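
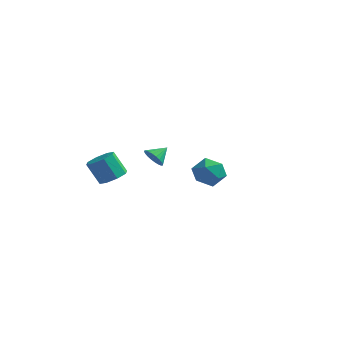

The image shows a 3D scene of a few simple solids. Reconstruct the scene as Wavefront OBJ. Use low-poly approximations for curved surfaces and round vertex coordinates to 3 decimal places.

v -1.481 -3.634 1.207
v -0.787 -3.64 1.625
v -1.525 -3.631 2.85
v -2.219 -3.626 2.433
v -0.985 -3.066 1.502
v -1.723 -3.057 2.727
v -1.474 -2.824 1.206
v -2.211 -2.816 2.431
v -1.967 -3.058 0.911
v -2.704 -3.049 2.136
v -2.175 -3.629 0.79
v -2.913 -3.62 2.015
v -1.977 -4.203 0.913
v -2.715 -4.194 2.138
v -1.489 -4.444 1.209
v -2.226 -4.436 2.434
v -0.996 -4.211 1.504
v -1.733 -4.202 2.729
v -2.394 3.471 -0.878
v -1.757 3.141 -0.944
v -1.926 4.269 -0.342
v -1.762 3.3 -1.176
v -1.862 3.484 -1.363
v -2.044 3.666 -1.476
v -2.279 3.818 -1.498
v -2.531 3.918 -1.425
v -2.763 3.949 -1.269
v -2.939 3.908 -1.054
v -3.031 3.8 -0.812
v -3.027 3.641 -0.58
v -2.926 3.457 -0.393
v -2.745 3.275 -0.28
v -2.51 3.123 -0.258
v -2.257 3.023 -0.331
v -2.026 2.992 -0.486
v -1.85 3.033 -0.702
v 3.282 -1.281 2.072
v 3.775 -2.027 2.466
v 2.485 -2.293 1.154
v 2.978 -3.039 1.548
v 2.329 -2.543 2.086
v 2.822 -1.918 2.653
v 3.438 -2.402 0.967
v 3.931 -1.777 1.534
v 3.872 -2.72 1.783
v 3.186 -2.808 2.475
v 3.074 -1.512 1.145
v 2.388 -1.6 1.837
f 2 1 5
f 2 5 3
f 3 5 6
f 3 6 4
f 5 1 7
f 5 7 6
f 6 7 8
f 6 8 4
f 7 1 9
f 7 9 8
f 8 9 10
f 8 10 4
f 9 1 11
f 9 11 10
f 10 11 12
f 10 12 4
f 11 1 13
f 11 13 12
f 12 13 14
f 12 14 4
f 13 1 15
f 13 15 14
f 14 15 16
f 14 16 4
f 15 1 17
f 15 17 16
f 16 17 18
f 16 18 4
f 17 1 2
f 17 2 18
f 18 2 3
f 18 3 4
f 20 19 22
f 20 22 21
f 22 19 23
f 22 23 21
f 23 19 24
f 23 24 21
f 24 19 25
f 24 25 21
f 25 19 26
f 25 26 21
f 26 19 27
f 26 27 21
f 27 19 28
f 27 28 21
f 28 19 29
f 28 29 21
f 29 19 30
f 29 30 21
f 30 19 31
f 30 31 21
f 31 19 32
f 31 32 21
f 32 19 33
f 32 33 21
f 33 19 34
f 33 34 21
f 34 19 35
f 34 35 21
f 35 19 36
f 35 36 21
f 36 19 20
f 36 20 21
f 37 48 42
f 37 42 38
f 37 38 44
f 37 44 47
f 37 47 48
f 38 42 46
f 42 48 41
f 48 47 39
f 47 44 43
f 44 38 45
f 40 46 41
f 40 41 39
f 40 39 43
f 40 43 45
f 40 45 46
f 41 46 42
f 39 41 48
f 43 39 47
f 45 43 44
f 46 45 38



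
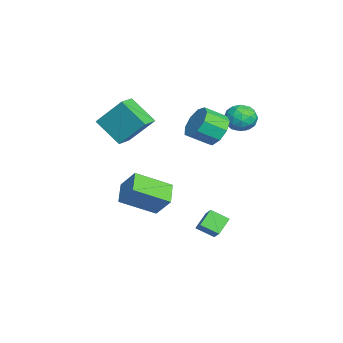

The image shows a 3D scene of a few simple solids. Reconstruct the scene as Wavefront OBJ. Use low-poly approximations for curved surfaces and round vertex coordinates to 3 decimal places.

v -0.678 -1.007 -3.189
v -0.318 -2.779 -2.202
v -1.85 -0.947 -2.653
v -1.49 -2.719 -1.666
v -0.15 -0.301 -2.114
v 0.21 -2.073 -1.127
v -1.322 -0.241 -1.578
v -0.962 -2.013 -0.591
v -2.304 -3.917 2.196
v -2.021 -2.665 3.651
v -3.247 -3.475 2
v -2.965 -2.224 3.455
v -1.535 -2.776 1.065
v -1.253 -1.525 2.52
v -2.479 -2.335 0.869
v -2.196 -1.083 2.324
v -0.9 1.898 2.292
v 0.045 1.98 2.141
v 0.244 0.923 2.817
v -0.7 0.842 2.968
v -0.123 2.299 2.689
v 0.076 1.243 3.366
v -0.655 2.431 3.052
v -0.455 1.375 3.728
v -1.301 2.314 3.059
v -1.101 1.258 3.735
v -1.759 2.002 2.707
v -1.56 0.946 3.383
v -1.815 1.641 2.161
v -1.616 0.585 2.837
v -1.443 1.401 1.676
v -1.244 0.345 2.353
v -0.817 1.393 1.479
v -0.617 0.337 2.156
v -0.229 1.622 1.663
v -0.03 0.566 2.339
v -0.515 1.347 -3.064
v 0.222 1.573 -2.427
v -0.352 2.231 -3.567
v 0.385 2.457 -2.93
v 0.175 0.863 -3.69
v 0.912 1.089 -3.053
v 0.338 1.747 -4.193
v 1.075 1.973 -3.556
v -1.966 3.63 2.768
v -1.132 3.667 2.939
v -1.908 2.253 2.781
v -1.074 2.29 2.952
v -1.641 2.535 3.539
v -1.676 3.386 3.531
v -1.364 2.534 2.189
v -1.399 3.385 2.181
v -0.76 2.989 2.581
v -0.931 2.99 3.415
v -2.109 2.93 2.305
v -2.28 2.931 3.139
v -1.554 3.769 2.852
v -1.486 2.151 2.868
v -1.819 2.295 3.213
v -1.329 2.317 3.313
v -1.874 3.604 3.2
v -1.384 3.626 3.301
v -1.683 2.961 3.653
v -1.656 2.294 2.419
v -1.166 2.316 2.52
v -1.711 3.603 2.407
v -1.221 3.625 2.507
v -1.357 2.959 2.067
v -0.845 3.393 2.742
v -0.811 2.583 2.75
v -0.981 2.727 2.302
v -1.002 3.227 2.297
v -0.946 3.393 3.233
v -0.912 2.584 3.241
v -1.245 2.728 3.586
v -1.266 3.228 3.581
v -0.727 2.995 3.023
v -2.128 3.336 2.479
v -2.094 2.527 2.487
v -1.774 2.692 2.139
v -1.795 3.192 2.134
v -2.229 3.337 2.97
v -2.195 2.527 2.978
v -2.038 2.693 3.423
v -2.059 3.193 3.418
v -2.313 2.925 2.697
f 2 4 1
f 5 2 1
f 1 4 3
f 3 5 1
f 2 8 4
f 6 2 5
f 6 8 2
f 4 8 3
f 7 5 3
f 3 8 7
f 7 6 5
f 8 6 7
f 10 12 9
f 13 10 9
f 9 12 11
f 11 13 9
f 10 16 12
f 14 10 13
f 14 16 10
f 12 16 11
f 15 13 11
f 11 16 15
f 15 14 13
f 16 14 15
f 18 17 21
f 18 21 19
f 19 21 22
f 19 22 20
f 21 17 23
f 21 23 22
f 22 23 24
f 22 24 20
f 23 17 25
f 23 25 24
f 24 25 26
f 24 26 20
f 25 17 27
f 25 27 26
f 26 27 28
f 26 28 20
f 27 17 29
f 27 29 28
f 28 29 30
f 28 30 20
f 29 17 31
f 29 31 30
f 30 31 32
f 30 32 20
f 31 17 33
f 31 33 32
f 32 33 34
f 32 34 20
f 33 17 35
f 33 35 34
f 34 35 36
f 34 36 20
f 35 17 18
f 35 18 36
f 36 18 19
f 36 19 20
f 38 40 37
f 41 38 37
f 37 40 39
f 39 41 37
f 38 44 40
f 42 38 41
f 42 44 38
f 40 44 39
f 43 41 39
f 39 44 43
f 43 42 41
f 44 42 43
f 45 82 61
f 82 56 85
f 61 85 50
f 82 85 61
f 45 61 57
f 61 50 62
f 57 62 46
f 61 62 57
f 45 57 66
f 57 46 67
f 66 67 52
f 57 67 66
f 45 66 78
f 66 52 81
f 78 81 55
f 66 81 78
f 45 78 82
f 78 55 86
f 82 86 56
f 78 86 82
f 46 62 73
f 62 50 76
f 73 76 54
f 62 76 73
f 50 85 63
f 85 56 84
f 63 84 49
f 85 84 63
f 56 86 83
f 86 55 79
f 83 79 47
f 86 79 83
f 55 81 80
f 81 52 68
f 80 68 51
f 81 68 80
f 52 67 72
f 67 46 69
f 72 69 53
f 67 69 72
f 48 74 60
f 74 54 75
f 60 75 49
f 74 75 60
f 48 60 58
f 60 49 59
f 58 59 47
f 60 59 58
f 48 58 65
f 58 47 64
f 65 64 51
f 58 64 65
f 48 65 70
f 65 51 71
f 70 71 53
f 65 71 70
f 48 70 74
f 70 53 77
f 74 77 54
f 70 77 74
f 49 75 63
f 75 54 76
f 63 76 50
f 75 76 63
f 47 59 83
f 59 49 84
f 83 84 56
f 59 84 83
f 51 64 80
f 64 47 79
f 80 79 55
f 64 79 80
f 53 71 72
f 71 51 68
f 72 68 52
f 71 68 72
f 54 77 73
f 77 53 69
f 73 69 46
f 77 69 73



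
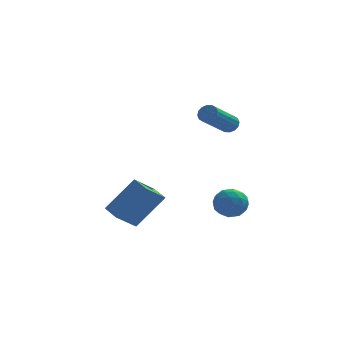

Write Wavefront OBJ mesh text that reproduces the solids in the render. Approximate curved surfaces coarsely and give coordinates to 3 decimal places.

v -4.271 -1.235 -3.047
v -2.981 -0.836 -1.439
v -3.406 -0.505 -3.922
v -2.116 -0.106 -2.314
v -3.764 -2.074 -3.246
v -2.474 -1.675 -1.638
v -2.899 -1.344 -4.121
v -1.609 -0.945 -2.513
v 1.327 3.501 0.429
v 1.576 3.112 0.168
v 0.542 1.671 1.33
v 0.293 2.059 1.591
v 1.737 3.169 0.383
v 0.704 1.728 1.545
v 1.789 3.314 0.609
v 0.756 1.873 1.771
v 1.717 3.51 0.788
v 0.684 2.069 1.95
v 1.54 3.703 0.87
v 0.507 2.262 2.032
v 1.306 3.842 0.834
v 0.273 2.401 1.996
v 1.078 3.889 0.69
v 0.044 2.448 1.852
v 0.916 3.832 0.475
v -0.117 2.391 1.637
v 0.864 3.687 0.249
v -0.169 2.246 1.411
v 0.936 3.491 0.07
v -0.097 2.05 1.232
v 1.113 3.298 -0.012
v 0.08 1.857 1.15
v 1.347 3.159 0.024
v 0.314 1.718 1.186
v 1.489 -2.122 -2.287
v 1.931 -2.617 -1.77
v 0.509 -3.063 -2.35
v 0.951 -3.558 -1.833
v 0.609 -2.846 -1.544
v 1.215 -2.264 -1.505
v 1.225 -3.416 -2.615
v 1.831 -2.834 -2.576
v 1.768 -3.416 -1.973
v 1.387 -3.064 -1.311
v 1.053 -2.616 -2.809
v 0.672 -2.264 -2.147
v 1.796 -2.287 -2.023
v 0.644 -3.393 -2.097
v 0.443 -2.975 -1.927
v 0.702 -3.266 -1.623
v 1.375 -2.079 -1.867
v 1.635 -2.37 -1.563
v 0.858 -2.505 -1.43
v 0.805 -3.31 -2.557
v 1.065 -3.601 -2.253
v 1.738 -2.414 -2.497
v 1.997 -2.705 -2.193
v 1.582 -3.175 -2.69
v 1.96 -3.048 -1.838
v 1.384 -3.601 -1.875
v 1.545 -3.517 -2.335
v 1.901 -3.175 -2.312
v 1.736 -2.841 -1.449
v 1.16 -3.394 -1.486
v 0.959 -2.976 -1.316
v 1.315 -2.633 -1.293
v 1.64 -3.311 -1.568
v 1.28 -2.286 -2.634
v 0.704 -2.839 -2.671
v 1.125 -3.047 -2.827
v 1.481 -2.704 -2.804
v 1.056 -2.079 -2.245
v 0.48 -2.632 -2.282
v 0.539 -2.505 -1.808
v 0.895 -2.163 -1.785
v 0.8 -2.369 -2.552
f 2 4 1
f 5 2 1
f 1 4 3
f 3 5 1
f 2 8 4
f 6 2 5
f 6 8 2
f 4 8 3
f 7 5 3
f 3 8 7
f 7 6 5
f 8 6 7
f 10 9 13
f 10 13 11
f 11 13 14
f 11 14 12
f 13 9 15
f 13 15 14
f 14 15 16
f 14 16 12
f 15 9 17
f 15 17 16
f 16 17 18
f 16 18 12
f 17 9 19
f 17 19 18
f 18 19 20
f 18 20 12
f 19 9 21
f 19 21 20
f 20 21 22
f 20 22 12
f 21 9 23
f 21 23 22
f 22 23 24
f 22 24 12
f 23 9 25
f 23 25 24
f 24 25 26
f 24 26 12
f 25 9 27
f 25 27 26
f 26 27 28
f 26 28 12
f 27 9 29
f 27 29 28
f 28 29 30
f 28 30 12
f 29 9 31
f 29 31 30
f 30 31 32
f 30 32 12
f 31 9 33
f 31 33 32
f 32 33 34
f 32 34 12
f 33 9 10
f 33 10 34
f 34 10 11
f 34 11 12
f 35 72 51
f 72 46 75
f 51 75 40
f 72 75 51
f 35 51 47
f 51 40 52
f 47 52 36
f 51 52 47
f 35 47 56
f 47 36 57
f 56 57 42
f 47 57 56
f 35 56 68
f 56 42 71
f 68 71 45
f 56 71 68
f 35 68 72
f 68 45 76
f 72 76 46
f 68 76 72
f 36 52 63
f 52 40 66
f 63 66 44
f 52 66 63
f 40 75 53
f 75 46 74
f 53 74 39
f 75 74 53
f 46 76 73
f 76 45 69
f 73 69 37
f 76 69 73
f 45 71 70
f 71 42 58
f 70 58 41
f 71 58 70
f 42 57 62
f 57 36 59
f 62 59 43
f 57 59 62
f 38 64 50
f 64 44 65
f 50 65 39
f 64 65 50
f 38 50 48
f 50 39 49
f 48 49 37
f 50 49 48
f 38 48 55
f 48 37 54
f 55 54 41
f 48 54 55
f 38 55 60
f 55 41 61
f 60 61 43
f 55 61 60
f 38 60 64
f 60 43 67
f 64 67 44
f 60 67 64
f 39 65 53
f 65 44 66
f 53 66 40
f 65 66 53
f 37 49 73
f 49 39 74
f 73 74 46
f 49 74 73
f 41 54 70
f 54 37 69
f 70 69 45
f 54 69 70
f 43 61 62
f 61 41 58
f 62 58 42
f 61 58 62
f 44 67 63
f 67 43 59
f 63 59 36
f 67 59 63



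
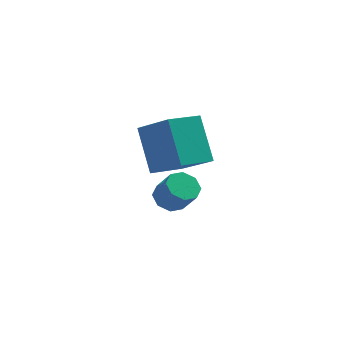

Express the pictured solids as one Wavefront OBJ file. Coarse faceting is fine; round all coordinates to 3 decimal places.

v 2.181 1.735 -3.022
v 2.635 1.464 -3.416
v 3.134 1.015 -2.532
v 2.679 1.285 -2.138
v 2.768 1.924 -3.257
v 3.266 1.475 -2.373
v 2.556 2.274 -2.96
v 3.055 1.825 -2.076
v 2.124 2.307 -2.699
v 2.623 1.858 -1.815
v 1.726 2.005 -2.628
v 2.225 1.556 -1.744
v 1.594 1.545 -2.787
v 2.092 1.096 -1.903
v 1.805 1.195 -3.084
v 2.304 0.746 -2.2
v 2.237 1.162 -3.345
v 2.736 0.713 -2.461
v 1.686 -0.621 -0.345
v 1.207 0.425 1.154
v 2.68 0.246 -0.632
v 2.201 1.292 0.867
v 2.739 -1.512 0.613
v 2.26 -0.466 2.112
v 3.733 -0.645 0.326
v 3.254 0.401 1.825
f 2 1 5
f 2 5 3
f 3 5 6
f 3 6 4
f 5 1 7
f 5 7 6
f 6 7 8
f 6 8 4
f 7 1 9
f 7 9 8
f 8 9 10
f 8 10 4
f 9 1 11
f 9 11 10
f 10 11 12
f 10 12 4
f 11 1 13
f 11 13 12
f 12 13 14
f 12 14 4
f 13 1 15
f 13 15 14
f 14 15 16
f 14 16 4
f 15 1 17
f 15 17 16
f 16 17 18
f 16 18 4
f 17 1 2
f 17 2 18
f 18 2 3
f 18 3 4
f 20 22 19
f 23 20 19
f 19 22 21
f 21 23 19
f 20 26 22
f 24 20 23
f 24 26 20
f 22 26 21
f 25 23 21
f 21 26 25
f 25 24 23
f 26 24 25



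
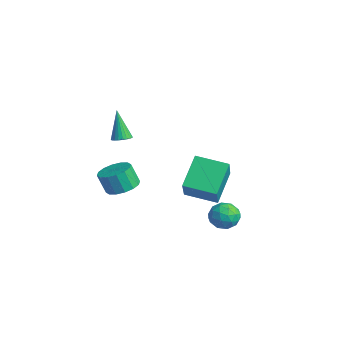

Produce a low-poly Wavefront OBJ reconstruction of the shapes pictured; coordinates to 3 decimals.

v 1.381 -2.054 -1.426
v 1.995 -1.444 -1.084
v 1.693 -1.796 0.087
v 1.079 -2.406 -0.254
v 1.582 -1.2 -1.117
v 1.279 -1.552 0.054
v 1.115 -1.184 -1.233
v 0.812 -1.536 -0.062
v 0.719 -1.401 -1.401
v 0.417 -1.753 -0.229
v 0.501 -1.794 -1.575
v 0.199 -2.146 -0.403
v 0.519 -2.256 -1.709
v 0.216 -2.608 -0.537
v 0.767 -2.664 -1.767
v 0.465 -3.016 -0.596
v 1.181 -2.908 -1.734
v 0.878 -3.26 -0.563
v 1.648 -2.924 -1.618
v 1.345 -3.276 -0.447
v 2.043 -2.707 -1.451
v 1.741 -3.059 -0.279
v 2.261 -2.314 -1.277
v 1.959 -2.666 -0.105
v 2.244 -1.852 -1.143
v 1.941 -2.204 0.029
v 0.636 -1.765 1.668
v 1.045 -2.111 1.834
v -0.036 -1.735 3.392
v 1.138 -1.916 1.867
v 1.155 -1.698 1.869
v 1.092 -1.49 1.842
v 0.961 -1.325 1.787
v 0.78 -1.226 1.715
v 0.577 -1.209 1.635
v 0.383 -1.277 1.561
v 0.228 -1.42 1.503
v 0.135 -1.615 1.47
v 0.118 -1.833 1.467
v 0.18 -2.04 1.495
v 0.312 -2.206 1.55
v 0.493 -2.305 1.622
v 0.696 -2.321 1.701
v 0.889 -2.253 1.776
v 3.385 3.184 -3.204
v 4.278 3.172 -3.172
v 3.382 1.808 -3.648
v 4.275 1.796 -3.616
v 3.801 1.843 -2.859
v 3.803 2.694 -2.585
v 3.857 2.286 -4.235
v 3.859 3.137 -3.961
v 4.57 2.617 -3.809
v 4.535 2.343 -2.959
v 3.125 2.637 -3.861
v 3.09 2.363 -3.011
v 3.832 3.299 -3.149
v 3.828 1.681 -3.671
v 3.55 1.709 -3.226
v 4.075 1.702 -3.207
v 3.553 3.018 -2.804
v 4.078 3.011 -2.785
v 3.797 2.23 -2.602
v 3.582 1.969 -4.035
v 4.107 1.962 -4.016
v 3.585 3.278 -3.613
v 4.11 3.271 -3.594
v 3.863 2.75 -4.218
v 4.528 2.965 -3.505
v 4.526 2.156 -3.765
v 4.281 2.445 -4.129
v 4.282 2.945 -3.968
v 4.508 2.804 -3.005
v 4.506 1.995 -3.266
v 4.228 2.023 -2.821
v 4.229 2.523 -2.66
v 4.679 2.478 -3.379
v 3.154 2.985 -3.554
v 3.152 2.176 -3.815
v 3.431 2.457 -4.16
v 3.432 2.957 -3.999
v 3.134 2.824 -3.055
v 3.132 2.015 -3.315
v 3.378 2.035 -2.852
v 3.379 2.535 -2.691
v 2.981 2.502 -3.441
v -1.387 2.683 -4.788
v -2.441 3.93 -3.359
v -0.17 4.113 -5.139
v -1.224 5.36 -3.71
v -0.076 1.96 -3.19
v -1.13 3.207 -1.761
v 1.141 3.39 -3.541
v 0.087 4.637 -2.112
f 2 1 5
f 2 5 3
f 3 5 6
f 3 6 4
f 5 1 7
f 5 7 6
f 6 7 8
f 6 8 4
f 7 1 9
f 7 9 8
f 8 9 10
f 8 10 4
f 9 1 11
f 9 11 10
f 10 11 12
f 10 12 4
f 11 1 13
f 11 13 12
f 12 13 14
f 12 14 4
f 13 1 15
f 13 15 14
f 14 15 16
f 14 16 4
f 15 1 17
f 15 17 16
f 16 17 18
f 16 18 4
f 17 1 19
f 17 19 18
f 18 19 20
f 18 20 4
f 19 1 21
f 19 21 20
f 20 21 22
f 20 22 4
f 21 1 23
f 21 23 22
f 22 23 24
f 22 24 4
f 23 1 25
f 23 25 24
f 24 25 26
f 24 26 4
f 25 1 2
f 25 2 26
f 26 2 3
f 26 3 4
f 28 27 30
f 28 30 29
f 30 27 31
f 30 31 29
f 31 27 32
f 31 32 29
f 32 27 33
f 32 33 29
f 33 27 34
f 33 34 29
f 34 27 35
f 34 35 29
f 35 27 36
f 35 36 29
f 36 27 37
f 36 37 29
f 37 27 38
f 37 38 29
f 38 27 39
f 38 39 29
f 39 27 40
f 39 40 29
f 40 27 41
f 40 41 29
f 41 27 42
f 41 42 29
f 42 27 43
f 42 43 29
f 43 27 44
f 43 44 29
f 44 27 28
f 44 28 29
f 45 82 61
f 82 56 85
f 61 85 50
f 82 85 61
f 45 61 57
f 61 50 62
f 57 62 46
f 61 62 57
f 45 57 66
f 57 46 67
f 66 67 52
f 57 67 66
f 45 66 78
f 66 52 81
f 78 81 55
f 66 81 78
f 45 78 82
f 78 55 86
f 82 86 56
f 78 86 82
f 46 62 73
f 62 50 76
f 73 76 54
f 62 76 73
f 50 85 63
f 85 56 84
f 63 84 49
f 85 84 63
f 56 86 83
f 86 55 79
f 83 79 47
f 86 79 83
f 55 81 80
f 81 52 68
f 80 68 51
f 81 68 80
f 52 67 72
f 67 46 69
f 72 69 53
f 67 69 72
f 48 74 60
f 74 54 75
f 60 75 49
f 74 75 60
f 48 60 58
f 60 49 59
f 58 59 47
f 60 59 58
f 48 58 65
f 58 47 64
f 65 64 51
f 58 64 65
f 48 65 70
f 65 51 71
f 70 71 53
f 65 71 70
f 48 70 74
f 70 53 77
f 74 77 54
f 70 77 74
f 49 75 63
f 75 54 76
f 63 76 50
f 75 76 63
f 47 59 83
f 59 49 84
f 83 84 56
f 59 84 83
f 51 64 80
f 64 47 79
f 80 79 55
f 64 79 80
f 53 71 72
f 71 51 68
f 72 68 52
f 71 68 72
f 54 77 73
f 77 53 69
f 73 69 46
f 77 69 73
f 88 90 87
f 91 88 87
f 87 90 89
f 89 91 87
f 88 94 90
f 92 88 91
f 92 94 88
f 90 94 89
f 93 91 89
f 89 94 93
f 93 92 91
f 94 92 93



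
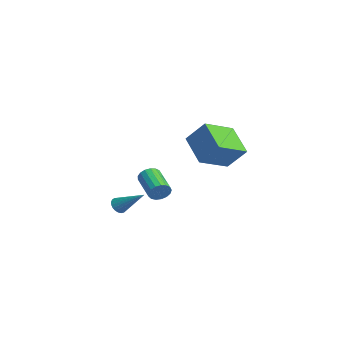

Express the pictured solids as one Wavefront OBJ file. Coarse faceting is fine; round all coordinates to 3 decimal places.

v -0.659 -0.506 -2.08
v -0.484 -0.807 -1.555
v -2.086 -0.796 -1.015
v -2.261 -0.494 -1.54
v -0.458 -0.515 -1.483
v -2.06 -0.504 -0.943
v -0.478 -0.221 -1.548
v -2.079 -0.21 -1.008
v -0.539 0.007 -1.734
v -2.141 0.019 -1.195
v -0.628 0.119 -2
v -2.23 0.13 -1.46
v -0.724 0.087 -2.284
v -2.326 0.098 -1.745
v -0.805 -0.081 -2.522
v -2.407 -0.07 -1.982
v -0.853 -0.345 -2.658
v -2.454 -0.334 -2.118
v -0.856 -0.647 -2.661
v -2.458 -0.636 -2.122
v -0.814 -0.916 -2.532
v -2.416 -0.905 -1.992
v -0.737 -1.091 -2.299
v -2.339 -1.08 -1.759
v -0.642 -1.132 -2.016
v -2.243 -1.121 -1.476
v -0.551 -1.029 -1.747
v -2.152 -1.018 -1.207
v 0.914 -3.262 -1.87
v 1.307 -3.425 -2.151
v 2.066 -2.338 -0.79
v 1.254 -3.245 -2.249
v 1.143 -3.067 -2.282
v 0.992 -2.924 -2.243
v 0.827 -2.839 -2.14
v 0.677 -2.827 -1.99
v 0.568 -2.89 -1.82
v 0.519 -3.018 -1.658
v 0.538 -3.188 -1.533
v 0.622 -3.371 -1.466
v 0.757 -3.535 -1.469
v 0.918 -3.652 -1.541
v 1.079 -3.701 -1.67
v 1.211 -3.675 -1.834
v 1.292 -3.577 -2.004
v -2.699 4.051 -1.767
v -2.108 2.214 -0.937
v -4.433 3.968 -0.715
v -3.842 2.132 0.115
v -1.978 4.848 -0.515
v -1.387 3.012 0.315
v -3.712 4.766 0.537
v -3.121 2.929 1.367
f 2 1 5
f 2 5 3
f 3 5 6
f 3 6 4
f 5 1 7
f 5 7 6
f 6 7 8
f 6 8 4
f 7 1 9
f 7 9 8
f 8 9 10
f 8 10 4
f 9 1 11
f 9 11 10
f 10 11 12
f 10 12 4
f 11 1 13
f 11 13 12
f 12 13 14
f 12 14 4
f 13 1 15
f 13 15 14
f 14 15 16
f 14 16 4
f 15 1 17
f 15 17 16
f 16 17 18
f 16 18 4
f 17 1 19
f 17 19 18
f 18 19 20
f 18 20 4
f 19 1 21
f 19 21 20
f 20 21 22
f 20 22 4
f 21 1 23
f 21 23 22
f 22 23 24
f 22 24 4
f 23 1 25
f 23 25 24
f 24 25 26
f 24 26 4
f 25 1 27
f 25 27 26
f 26 27 28
f 26 28 4
f 27 1 2
f 27 2 28
f 28 2 3
f 28 3 4
f 30 29 32
f 30 32 31
f 32 29 33
f 32 33 31
f 33 29 34
f 33 34 31
f 34 29 35
f 34 35 31
f 35 29 36
f 35 36 31
f 36 29 37
f 36 37 31
f 37 29 38
f 37 38 31
f 38 29 39
f 38 39 31
f 39 29 40
f 39 40 31
f 40 29 41
f 40 41 31
f 41 29 42
f 41 42 31
f 42 29 43
f 42 43 31
f 43 29 44
f 43 44 31
f 44 29 45
f 44 45 31
f 45 29 30
f 45 30 31
f 47 49 46
f 50 47 46
f 46 49 48
f 48 50 46
f 47 53 49
f 51 47 50
f 51 53 47
f 49 53 48
f 52 50 48
f 48 53 52
f 52 51 50
f 53 51 52



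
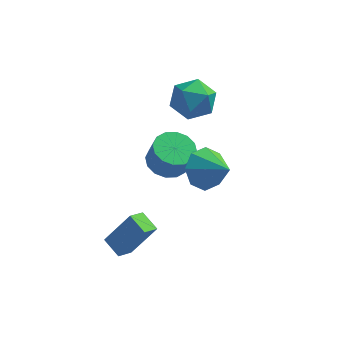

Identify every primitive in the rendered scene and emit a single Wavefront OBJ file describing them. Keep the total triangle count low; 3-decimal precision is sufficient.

v 1.904 4.847 2.46
v 2.313 4.261 1.717
v 1.547 3.479 3.343
v 1.956 2.893 2.6
v 2.564 3.494 3.176
v 2.784 4.339 2.63
v 1.076 3.401 2.43
v 1.296 4.246 1.884
v 1.8 3.367 1.699
v 2.72 3.425 2.159
v 1.14 4.315 2.901
v 2.06 4.373 3.361
v 1.354 0.813 1.395
v 1.81 0.149 1.094
v 2.142 -0.117 2.183
v 1.686 0.547 2.485
v 2.092 0.493 1.092
v 2.425 0.227 2.181
v 2.176 0.923 1.171
v 2.509 0.657 2.26
v 2.04 1.323 1.31
v 2.373 1.057 2.4
v 1.72 1.587 1.472
v 2.053 1.321 2.562
v 1.302 1.643 1.614
v 1.635 1.377 2.703
v 0.898 1.477 1.697
v 1.23 1.211 2.786
v 0.615 1.133 1.699
v 0.948 0.867 2.788
v 0.531 0.703 1.62
v 0.864 0.437 2.709
v 0.667 0.303 1.48
v 1 0.037 2.57
v 0.987 0.039 1.318
v 1.32 -0.227 2.408
v 1.405 -0.017 1.177
v 1.738 -0.283 2.266
v 2.988 -0.66 2.547
v 3.678 -0.147 2.143
v 3.972 -1.38 3.313
v 3.426 0.158 2.753
v 2.917 -0.017 3.242
v 2.45 -0.568 3.324
v 2.298 -1.173 2.95
v 2.55 -1.477 2.34
v 3.059 -1.303 1.851
v 3.527 -0.752 1.769
v -0.812 -1.029 -2.066
v 0.162 -0.802 -0.63
v -0.425 -0.403 -2.428
v 0.549 -0.176 -0.992
v -0.169 -1.624 -2.408
v 0.805 -1.397 -0.972
v 0.218 -0.998 -2.77
v 1.192 -0.771 -1.334
f 1 12 6
f 1 6 2
f 1 2 8
f 1 8 11
f 1 11 12
f 2 6 10
f 6 12 5
f 12 11 3
f 11 8 7
f 8 2 9
f 4 10 5
f 4 5 3
f 4 3 7
f 4 7 9
f 4 9 10
f 5 10 6
f 3 5 12
f 7 3 11
f 9 7 8
f 10 9 2
f 14 13 17
f 14 17 15
f 15 17 18
f 15 18 16
f 17 13 19
f 17 19 18
f 18 19 20
f 18 20 16
f 19 13 21
f 19 21 20
f 20 21 22
f 20 22 16
f 21 13 23
f 21 23 22
f 22 23 24
f 22 24 16
f 23 13 25
f 23 25 24
f 24 25 26
f 24 26 16
f 25 13 27
f 25 27 26
f 26 27 28
f 26 28 16
f 27 13 29
f 27 29 28
f 28 29 30
f 28 30 16
f 29 13 31
f 29 31 30
f 30 31 32
f 30 32 16
f 31 13 33
f 31 33 32
f 32 33 34
f 32 34 16
f 33 13 35
f 33 35 34
f 34 35 36
f 34 36 16
f 35 13 37
f 35 37 36
f 36 37 38
f 36 38 16
f 37 13 14
f 37 14 38
f 38 14 15
f 38 15 16
f 40 39 42
f 40 42 41
f 42 39 43
f 42 43 41
f 43 39 44
f 43 44 41
f 44 39 45
f 44 45 41
f 45 39 46
f 45 46 41
f 46 39 47
f 46 47 41
f 47 39 48
f 47 48 41
f 48 39 40
f 48 40 41
f 50 52 49
f 53 50 49
f 49 52 51
f 51 53 49
f 50 56 52
f 54 50 53
f 54 56 50
f 52 56 51
f 55 53 51
f 51 56 55
f 55 54 53
f 56 54 55



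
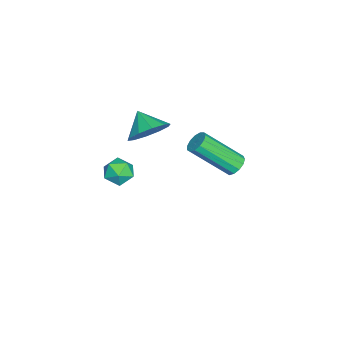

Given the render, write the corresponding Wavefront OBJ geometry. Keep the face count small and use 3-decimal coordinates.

v 3.302 -1.935 0.216
v 3.757 -2.046 0.713
v 3.803 -2.694 -0.413
v 4.258 -2.805 0.084
v 3.608 -2.997 0.168
v 3.298 -2.527 0.556
v 4.262 -2.213 -0.256
v 3.952 -1.743 0.132
v 4.351 -2.218 0.421
v 3.946 -2.702 0.684
v 3.614 -2.038 -0.384
v 3.209 -2.522 -0.121
v -0.188 -2.161 -0.785
v 0.514 -2.794 -0.694
v -0.852 -2.799 -0.095
v 0.574 -2.394 -0.268
v 0.342 -1.906 -0.04
v -0.092 -1.515 -0.096
v -0.563 -1.371 -0.416
v -0.891 -1.529 -0.876
v -0.951 -1.929 -1.302
v -0.719 -2.417 -1.531
v -0.285 -2.808 -1.474
v 0.186 -2.952 -1.155
v -1.727 1.088 -3.585
v -1.172 1.145 -3.634
v -0.878 -0.451 -2.163
v -1.433 -0.508 -2.115
v -1.262 1.341 -3.404
v -0.968 -0.255 -1.933
v -1.499 1.457 -3.231
v -1.205 -0.139 -1.76
v -1.809 1.455 -3.171
v -1.515 -0.141 -1.7
v -2.093 1.337 -3.242
v -1.799 -0.259 -1.771
v -2.26 1.14 -3.423
v -1.966 -0.456 -1.952
v -2.259 0.926 -3.655
v -1.965 -0.67 -2.184
v -2.088 0.764 -3.865
v -1.794 -0.832 -2.394
v -1.803 0.704 -3.986
v -1.509 -0.891 -2.516
v -1.494 0.767 -3.98
v -1.2 -0.829 -2.51
v -1.258 0.931 -3.849
v -0.965 -0.665 -2.378
f 1 12 6
f 1 6 2
f 1 2 8
f 1 8 11
f 1 11 12
f 2 6 10
f 6 12 5
f 12 11 3
f 11 8 7
f 8 2 9
f 4 10 5
f 4 5 3
f 4 3 7
f 4 7 9
f 4 9 10
f 5 10 6
f 3 5 12
f 7 3 11
f 9 7 8
f 10 9 2
f 14 13 16
f 14 16 15
f 16 13 17
f 16 17 15
f 17 13 18
f 17 18 15
f 18 13 19
f 18 19 15
f 19 13 20
f 19 20 15
f 20 13 21
f 20 21 15
f 21 13 22
f 21 22 15
f 22 13 23
f 22 23 15
f 23 13 24
f 23 24 15
f 24 13 14
f 24 14 15
f 26 25 29
f 26 29 27
f 27 29 30
f 27 30 28
f 29 25 31
f 29 31 30
f 30 31 32
f 30 32 28
f 31 25 33
f 31 33 32
f 32 33 34
f 32 34 28
f 33 25 35
f 33 35 34
f 34 35 36
f 34 36 28
f 35 25 37
f 35 37 36
f 36 37 38
f 36 38 28
f 37 25 39
f 37 39 38
f 38 39 40
f 38 40 28
f 39 25 41
f 39 41 40
f 40 41 42
f 40 42 28
f 41 25 43
f 41 43 42
f 42 43 44
f 42 44 28
f 43 25 45
f 43 45 44
f 44 45 46
f 44 46 28
f 45 25 47
f 45 47 46
f 46 47 48
f 46 48 28
f 47 25 26
f 47 26 48
f 48 26 27
f 48 27 28



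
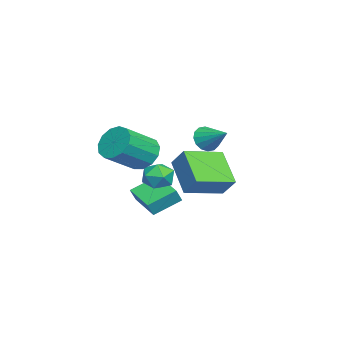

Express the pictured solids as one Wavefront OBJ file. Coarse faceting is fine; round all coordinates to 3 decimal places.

v 0.541 0.499 -0.452
v 1.086 0.734 0.144
v 1.214 -0.674 -0.604
v 1.759 -0.439 -0.008
v 0.964 -0.62 0.197
v 0.547 0.105 0.291
v 1.753 -0.045 -0.751
v 1.336 0.68 -0.657
v 1.834 0.398 -0.04
v 1.347 0.042 0.545
v 0.953 0.018 -1.005
v 0.466 -0.338 -0.42
v -1.766 1.72 1.158
v -1.188 1.569 0.705
v -0.954 2.78 1.842
v -1.391 1.844 0.521
v -1.695 2.085 0.507
v -2.018 2.229 0.668
v -2.273 2.236 0.96
v -2.393 2.105 1.306
v -2.344 1.871 1.612
v -2.141 1.596 1.796
v -1.837 1.355 1.809
v -1.514 1.211 1.648
v -1.259 1.204 1.356
v -1.139 1.335 1.011
v 3.036 -0.241 1.757
v 3.689 -0.143 1.088
v 4.876 -1.18 2.094
v 4.224 -1.279 2.763
v 3.758 0.261 1.424
v 4.945 -0.776 2.43
v 3.597 0.505 1.866
v 4.784 -0.532 2.871
v 3.258 0.513 2.273
v 4.446 -0.525 3.278
v 2.849 0.28 2.516
v 4.037 -0.757 3.522
v 2.5 -0.117 2.519
v 3.687 -1.155 3.524
v 2.32 -0.555 2.28
v 3.508 -1.592 3.285
v 2.368 -0.892 1.874
v 3.556 -1.93 2.88
v 2.629 -1.023 1.432
v 3.816 -2.061 2.437
v 3.018 -0.906 1.093
v 4.205 -1.943 2.098
v 3.414 -0.578 0.965
v 4.601 -1.615 1.97
v 4.016 1.672 -0.068
v 2.688 0.903 1.183
v 2.785 3.16 -0.46
v 1.457 2.39 0.791
v 4.483 2.29 0.809
v 3.155 1.52 2.06
v 3.252 3.777 0.417
v 1.924 3.008 1.668
v -0.286 -1.257 -2.28
v -1.016 -0.099 -1.575
v 1.005 -0.206 -2.67
v 0.275 0.952 -1.965
v 0.085 -1.452 -1.575
v -0.645 -0.294 -0.87
v 1.376 -0.401 -1.965
v 0.646 0.757 -1.26
f 1 12 6
f 1 6 2
f 1 2 8
f 1 8 11
f 1 11 12
f 2 6 10
f 6 12 5
f 12 11 3
f 11 8 7
f 8 2 9
f 4 10 5
f 4 5 3
f 4 3 7
f 4 7 9
f 4 9 10
f 5 10 6
f 3 5 12
f 7 3 11
f 9 7 8
f 10 9 2
f 14 13 16
f 14 16 15
f 16 13 17
f 16 17 15
f 17 13 18
f 17 18 15
f 18 13 19
f 18 19 15
f 19 13 20
f 19 20 15
f 20 13 21
f 20 21 15
f 21 13 22
f 21 22 15
f 22 13 23
f 22 23 15
f 23 13 24
f 23 24 15
f 24 13 25
f 24 25 15
f 25 13 26
f 25 26 15
f 26 13 14
f 26 14 15
f 28 27 31
f 28 31 29
f 29 31 32
f 29 32 30
f 31 27 33
f 31 33 32
f 32 33 34
f 32 34 30
f 33 27 35
f 33 35 34
f 34 35 36
f 34 36 30
f 35 27 37
f 35 37 36
f 36 37 38
f 36 38 30
f 37 27 39
f 37 39 38
f 38 39 40
f 38 40 30
f 39 27 41
f 39 41 40
f 40 41 42
f 40 42 30
f 41 27 43
f 41 43 42
f 42 43 44
f 42 44 30
f 43 27 45
f 43 45 44
f 44 45 46
f 44 46 30
f 45 27 47
f 45 47 46
f 46 47 48
f 46 48 30
f 47 27 49
f 47 49 48
f 48 49 50
f 48 50 30
f 49 27 28
f 49 28 50
f 50 28 29
f 50 29 30
f 52 54 51
f 55 52 51
f 51 54 53
f 53 55 51
f 52 58 54
f 56 52 55
f 56 58 52
f 54 58 53
f 57 55 53
f 53 58 57
f 57 56 55
f 58 56 57
f 60 62 59
f 63 60 59
f 59 62 61
f 61 63 59
f 60 66 62
f 64 60 63
f 64 66 60
f 62 66 61
f 65 63 61
f 61 66 65
f 65 64 63
f 66 64 65



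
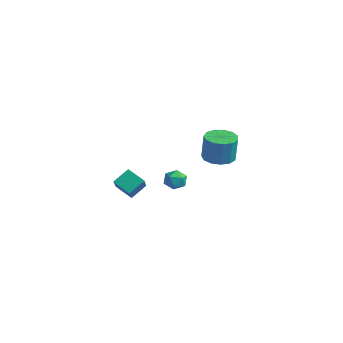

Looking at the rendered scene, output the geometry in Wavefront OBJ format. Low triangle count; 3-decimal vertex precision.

v 1.884 -0.145 2.788
v 2.202 -0.094 2.245
v 2.438 -0.966 3.035
v 2.756 -0.915 2.492
v 2.834 -0.483 2.946
v 2.492 0.024 2.793
v 2.148 -1.084 2.487
v 1.806 -0.577 2.334
v 2.365 -0.674 2.059
v 2.789 -0.303 2.343
v 1.851 -0.757 2.937
v 2.275 -0.386 3.221
v 1.611 -2.572 1.759
v 0.803 -2.903 2.287
v 1.674 -1.764 2.361
v 0.866 -2.095 2.89
v 2.614 -3.405 2.77
v 1.806 -3.736 3.299
v 2.677 -2.597 3.373
v 1.869 -2.928 3.901
v 0.571 3.479 2.257
v 1.423 3.509 2.143
v 1.621 3.491 3.63
v 0.769 3.461 3.743
v 1.272 3.969 2.169
v 1.471 3.95 3.656
v 0.899 4.273 2.223
v 1.097 4.255 3.71
v 0.422 4.326 2.287
v 0.62 4.307 3.774
v -0.008 4.109 2.342
v 0.19 4.091 3.828
v -0.255 3.693 2.369
v -0.056 3.674 3.856
v -0.239 3.209 2.361
v -0.04 3.19 3.848
v 0.034 2.81 2.32
v 0.232 2.792 3.807
v 0.478 2.624 2.258
v 0.676 2.606 3.745
v 0.95 2.71 2.196
v 1.149 2.691 3.683
v 1.303 3.04 2.154
v 1.501 3.021 3.64
f 1 12 6
f 1 6 2
f 1 2 8
f 1 8 11
f 1 11 12
f 2 6 10
f 6 12 5
f 12 11 3
f 11 8 7
f 8 2 9
f 4 10 5
f 4 5 3
f 4 3 7
f 4 7 9
f 4 9 10
f 5 10 6
f 3 5 12
f 7 3 11
f 9 7 8
f 10 9 2
f 14 16 13
f 17 14 13
f 13 16 15
f 15 17 13
f 14 20 16
f 18 14 17
f 18 20 14
f 16 20 15
f 19 17 15
f 15 20 19
f 19 18 17
f 20 18 19
f 22 21 25
f 22 25 23
f 23 25 26
f 23 26 24
f 25 21 27
f 25 27 26
f 26 27 28
f 26 28 24
f 27 21 29
f 27 29 28
f 28 29 30
f 28 30 24
f 29 21 31
f 29 31 30
f 30 31 32
f 30 32 24
f 31 21 33
f 31 33 32
f 32 33 34
f 32 34 24
f 33 21 35
f 33 35 34
f 34 35 36
f 34 36 24
f 35 21 37
f 35 37 36
f 36 37 38
f 36 38 24
f 37 21 39
f 37 39 38
f 38 39 40
f 38 40 24
f 39 21 41
f 39 41 40
f 40 41 42
f 40 42 24
f 41 21 43
f 41 43 42
f 42 43 44
f 42 44 24
f 43 21 22
f 43 22 44
f 44 22 23
f 44 23 24



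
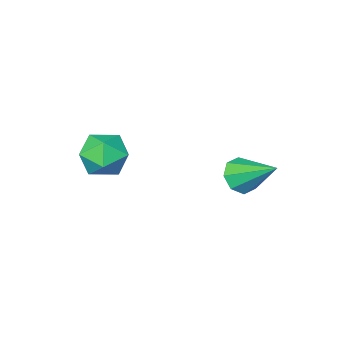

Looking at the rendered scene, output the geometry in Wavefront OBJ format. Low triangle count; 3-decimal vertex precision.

v 1.745 -2.411 -1.737
v 2.067 -1.896 -1.341
v 2.733 -3.044 -1.719
v 3.055 -2.529 -1.323
v 2.526 -2.931 -1.032
v 1.915 -2.54 -1.044
v 2.885 -2.4 -2.016
v 2.274 -2.009 -2.028
v 2.772 -1.889 -1.514
v 2.55 -2.217 -0.906
v 2.25 -2.723 -2.154
v 2.028 -3.051 -1.546
v -0.452 -0.778 -2.385
v -0.188 -1.018 -1.954
v -0.748 0.278 -1.615
v 0.073 -0.773 -2.19
v 0.026 -0.53 -2.54
v -0.3 -0.433 -2.8
v -0.716 -0.537 -2.816
v -0.976 -0.782 -2.581
v -0.93 -1.025 -2.23
v -0.603 -1.123 -1.971
f 1 12 6
f 1 6 2
f 1 2 8
f 1 8 11
f 1 11 12
f 2 6 10
f 6 12 5
f 12 11 3
f 11 8 7
f 8 2 9
f 4 10 5
f 4 5 3
f 4 3 7
f 4 7 9
f 4 9 10
f 5 10 6
f 3 5 12
f 7 3 11
f 9 7 8
f 10 9 2
f 14 13 16
f 14 16 15
f 16 13 17
f 16 17 15
f 17 13 18
f 17 18 15
f 18 13 19
f 18 19 15
f 19 13 20
f 19 20 15
f 20 13 21
f 20 21 15
f 21 13 22
f 21 22 15
f 22 13 14
f 22 14 15



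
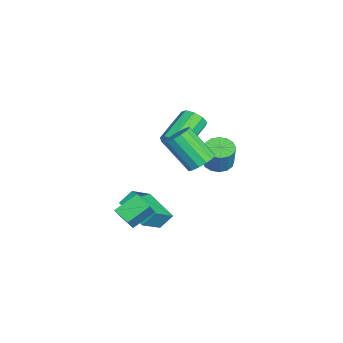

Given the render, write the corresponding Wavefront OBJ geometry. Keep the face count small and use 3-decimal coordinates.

v 2.836 -2.327 -1.387
v 3.564 -2.566 -0.477
v 2.275 -1.281 -0.663
v 3.004 -1.521 0.247
v 3.516 -1.699 -1.767
v 4.245 -1.939 -0.857
v 2.956 -0.654 -1.043
v 3.684 -0.893 -0.133
v -1.46 2.505 -0.387
v -0.722 2.524 -0.67
v -0.203 2.574 0.683
v -0.94 2.555 0.967
v -0.835 2.916 -0.641
v -0.316 2.966 0.712
v -1.115 3.198 -0.544
v -0.596 3.248 0.809
v -1.487 3.294 -0.405
v -0.968 3.344 0.948
v -1.852 3.179 -0.261
v -1.333 3.229 1.092
v -2.112 2.883 -0.15
v -1.593 2.933 1.203
v -2.197 2.486 -0.103
v -1.678 2.536 1.25
v -2.084 2.094 -0.132
v -1.565 2.144 1.221
v -1.804 1.812 -0.229
v -1.285 1.862 1.124
v -1.432 1.716 -0.368
v -0.913 1.766 0.985
v -1.067 1.831 -0.512
v -0.548 1.881 0.841
v -0.807 2.127 -0.623
v -0.288 2.177 0.73
v -1.878 0.274 0.646
v -1.355 0.681 1.019
v -2.879 1.773 1.966
v -3.402 1.366 1.594
v -1.471 0.911 0.567
v -2.995 2.003 1.514
v -1.777 0.843 0.153
v -3.301 1.935 1.1
v -2.131 0.509 -0.031
v -3.654 1.601 0.916
v -2.366 0.065 0.103
v -3.89 1.157 1.05
v -2.373 -0.281 0.49
v -3.897 0.811 1.438
v -2.149 -0.367 0.951
v -3.672 0.724 1.898
v -1.797 -0.154 1.269
v -3.321 0.938 2.217
v -1.484 0.26 1.296
v -3.008 1.352 2.243
v 0.843 -2.389 -1.815
v 0.683 -1.754 -1.073
v -0.285 -1.522 -2.8
v -0.445 -0.887 -2.057
v 2.265 -1.273 -2.463
v 2.105 -0.638 -1.72
v 1.137 -0.406 -3.447
v 0.977 0.229 -2.705
v 2.369 1.565 2.005
v 2.74 2.041 2.53
v 2.103 0.851 4.06
v 1.731 0.375 3.535
v 2.359 2.198 2.494
v 1.721 1.008 4.023
v 1.98 2.186 2.327
v 1.343 0.996 3.856
v 1.706 2.008 2.073
v 1.068 0.817 3.603
v 1.609 1.71 1.802
v 0.971 0.52 3.331
v 1.716 1.374 1.585
v 1.078 0.184 3.114
v 1.997 1.089 1.48
v 1.36 -0.101 3.01
v 2.379 0.932 1.517
v 1.741 -0.258 3.046
v 2.757 0.944 1.684
v 2.12 -0.246 3.213
v 3.032 1.123 1.937
v 2.394 -0.068 3.467
v 3.129 1.42 2.209
v 2.491 0.23 3.738
v 3.022 1.756 2.426
v 2.384 0.566 3.955
f 2 4 1
f 5 2 1
f 1 4 3
f 3 5 1
f 2 8 4
f 6 2 5
f 6 8 2
f 4 8 3
f 7 5 3
f 3 8 7
f 7 6 5
f 8 6 7
f 10 9 13
f 10 13 11
f 11 13 14
f 11 14 12
f 13 9 15
f 13 15 14
f 14 15 16
f 14 16 12
f 15 9 17
f 15 17 16
f 16 17 18
f 16 18 12
f 17 9 19
f 17 19 18
f 18 19 20
f 18 20 12
f 19 9 21
f 19 21 20
f 20 21 22
f 20 22 12
f 21 9 23
f 21 23 22
f 22 23 24
f 22 24 12
f 23 9 25
f 23 25 24
f 24 25 26
f 24 26 12
f 25 9 27
f 25 27 26
f 26 27 28
f 26 28 12
f 27 9 29
f 27 29 28
f 28 29 30
f 28 30 12
f 29 9 31
f 29 31 30
f 30 31 32
f 30 32 12
f 31 9 33
f 31 33 32
f 32 33 34
f 32 34 12
f 33 9 10
f 33 10 34
f 34 10 11
f 34 11 12
f 36 35 39
f 36 39 37
f 37 39 40
f 37 40 38
f 39 35 41
f 39 41 40
f 40 41 42
f 40 42 38
f 41 35 43
f 41 43 42
f 42 43 44
f 42 44 38
f 43 35 45
f 43 45 44
f 44 45 46
f 44 46 38
f 45 35 47
f 45 47 46
f 46 47 48
f 46 48 38
f 47 35 49
f 47 49 48
f 48 49 50
f 48 50 38
f 49 35 51
f 49 51 50
f 50 51 52
f 50 52 38
f 51 35 53
f 51 53 52
f 52 53 54
f 52 54 38
f 53 35 36
f 53 36 54
f 54 36 37
f 54 37 38
f 56 58 55
f 59 56 55
f 55 58 57
f 57 59 55
f 56 62 58
f 60 56 59
f 60 62 56
f 58 62 57
f 61 59 57
f 57 62 61
f 61 60 59
f 62 60 61
f 64 63 67
f 64 67 65
f 65 67 68
f 65 68 66
f 67 63 69
f 67 69 68
f 68 69 70
f 68 70 66
f 69 63 71
f 69 71 70
f 70 71 72
f 70 72 66
f 71 63 73
f 71 73 72
f 72 73 74
f 72 74 66
f 73 63 75
f 73 75 74
f 74 75 76
f 74 76 66
f 75 63 77
f 75 77 76
f 76 77 78
f 76 78 66
f 77 63 79
f 77 79 78
f 78 79 80
f 78 80 66
f 79 63 81
f 79 81 80
f 80 81 82
f 80 82 66
f 81 63 83
f 81 83 82
f 82 83 84
f 82 84 66
f 83 63 85
f 83 85 84
f 84 85 86
f 84 86 66
f 85 63 87
f 85 87 86
f 86 87 88
f 86 88 66
f 87 63 64
f 87 64 88
f 88 64 65
f 88 65 66



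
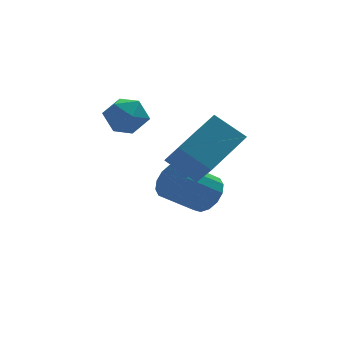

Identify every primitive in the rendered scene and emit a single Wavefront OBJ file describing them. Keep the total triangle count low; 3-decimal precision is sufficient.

v -1.919 1.741 1.709
v -1.48 2.498 2.144
v -1.4 0.782 2.856
v -0.961 1.539 3.291
v -1.937 1.486 3.271
v -2.258 2.079 2.563
v -0.622 1.201 2.437
v -0.943 1.794 1.729
v -0.678 2.165 2.594
v -1.491 2.341 3.109
v -1.389 0.939 1.891
v -2.202 1.115 2.406
v 0.365 -3.257 1.803
v -0.628 -2.464 2.707
v 0.31 -1.672 0.352
v -0.683 -0.878 1.256
v 2.023 -2.302 2.784
v 1.03 -1.508 3.688
v 1.968 -0.716 1.333
v 0.975 0.077 2.237
v 1.538 0.847 -1.845
v 2.084 0.472 -1.193
v 0.628 0.319 -0.062
v 0.082 0.693 -0.715
v 2.099 0.946 -1.11
v 0.643 0.793 0.021
v 1.963 1.393 -1.225
v 0.507 1.24 -0.094
v 1.713 1.694 -1.505
v 0.257 1.541 -0.374
v 1.416 1.768 -1.877
v -0.04 1.615 -0.746
v 1.152 1.595 -2.241
v -0.304 1.442 -1.11
v 0.992 1.221 -2.498
v -0.464 1.068 -1.367
v 0.977 0.747 -2.581
v -0.479 0.594 -1.45
v 1.113 0.3 -2.466
v -0.343 0.147 -1.335
v 1.363 -0.001 -2.186
v -0.093 -0.154 -1.055
v 1.66 -0.075 -1.814
v 0.204 -0.228 -0.683
v 1.924 0.098 -1.45
v 0.468 -0.055 -0.319
f 1 12 6
f 1 6 2
f 1 2 8
f 1 8 11
f 1 11 12
f 2 6 10
f 6 12 5
f 12 11 3
f 11 8 7
f 8 2 9
f 4 10 5
f 4 5 3
f 4 3 7
f 4 7 9
f 4 9 10
f 5 10 6
f 3 5 12
f 7 3 11
f 9 7 8
f 10 9 2
f 14 16 13
f 17 14 13
f 13 16 15
f 15 17 13
f 14 20 16
f 18 14 17
f 18 20 14
f 16 20 15
f 19 17 15
f 15 20 19
f 19 18 17
f 20 18 19
f 22 21 25
f 22 25 23
f 23 25 26
f 23 26 24
f 25 21 27
f 25 27 26
f 26 27 28
f 26 28 24
f 27 21 29
f 27 29 28
f 28 29 30
f 28 30 24
f 29 21 31
f 29 31 30
f 30 31 32
f 30 32 24
f 31 21 33
f 31 33 32
f 32 33 34
f 32 34 24
f 33 21 35
f 33 35 34
f 34 35 36
f 34 36 24
f 35 21 37
f 35 37 36
f 36 37 38
f 36 38 24
f 37 21 39
f 37 39 38
f 38 39 40
f 38 40 24
f 39 21 41
f 39 41 40
f 40 41 42
f 40 42 24
f 41 21 43
f 41 43 42
f 42 43 44
f 42 44 24
f 43 21 45
f 43 45 44
f 44 45 46
f 44 46 24
f 45 21 22
f 45 22 46
f 46 22 23
f 46 23 24



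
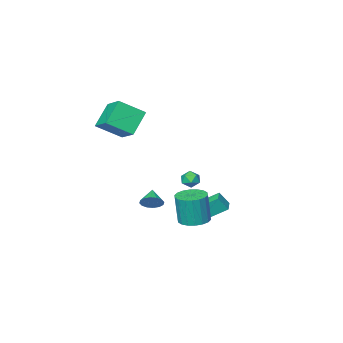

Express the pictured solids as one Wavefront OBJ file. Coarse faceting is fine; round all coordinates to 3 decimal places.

v -2.549 -1.817 -2.385
v -2.078 -1.444 -2.107
v -1.822 -2.236 -3.053
v -1.351 -1.863 -2.775
v -1.625 -2.36 -2.433
v -2.074 -2.101 -2.02
v -1.826 -1.579 -3.14
v -2.275 -1.32 -2.727
v -1.631 -1.297 -2.573
v -1.507 -1.779 -2.136
v -2.393 -1.901 -3.024
v -2.269 -2.383 -2.587
v 1.449 3.687 -2.716
v 2.139 3.055 -2.804
v 2.282 2.941 -0.873
v 1.591 3.573 -0.784
v 2.346 3.419 -2.798
v 2.488 3.305 -0.866
v 2.375 3.836 -2.775
v 2.517 3.721 -0.844
v 2.221 4.223 -2.741
v 2.363 4.109 -0.809
v 1.913 4.504 -2.702
v 2.056 4.39 -0.77
v 1.514 4.624 -2.665
v 1.656 4.509 -0.734
v 1.102 4.557 -2.639
v 1.244 4.443 -0.707
v 0.758 4.319 -2.627
v 0.901 4.205 -0.696
v 0.552 3.955 -2.634
v 0.694 3.841 -0.702
v 0.523 3.539 -2.656
v 0.665 3.424 -0.725
v 0.677 3.151 -2.691
v 0.819 3.037 -0.759
v 0.984 2.87 -2.73
v 1.127 2.756 -0.798
v 1.384 2.751 -2.766
v 1.526 2.636 -0.835
v 1.796 2.817 -2.793
v 1.938 2.703 -0.861
v -1.126 -0.657 -4.084
v -2.434 0.46 -2.914
v -1.626 -0.335 -4.949
v -2.934 0.781 -3.779
v -0.566 0.059 -4.141
v -1.874 1.175 -2.971
v -1.066 0.38 -5.006
v -2.374 1.497 -3.836
v 0.961 -1.524 -3.638
v 1.239 -1.25 -3.022
v 0.419 -2.316 -3.042
v 0.913 -1.065 -3.072
v 0.6 -1.004 -3.274
v 0.384 -1.081 -3.574
v 0.322 -1.278 -3.891
v 0.431 -1.54 -4.14
v 0.682 -1.798 -4.255
v 1.008 -1.982 -4.204
v 1.321 -2.044 -4.002
v 1.538 -1.966 -3.702
v 1.6 -1.77 -3.386
v 1.49 -1.508 -3.136
v 0.386 -4.293 2.35
v 1.789 -5.012 3.337
v 0.611 -2.664 3.219
v 2.014 -3.383 4.206
v 1.586 -3.757 1.034
v 2.989 -4.476 2.021
v 1.811 -2.128 1.903
v 3.214 -2.847 2.89
f 1 12 6
f 1 6 2
f 1 2 8
f 1 8 11
f 1 11 12
f 2 6 10
f 6 12 5
f 12 11 3
f 11 8 7
f 8 2 9
f 4 10 5
f 4 5 3
f 4 3 7
f 4 7 9
f 4 9 10
f 5 10 6
f 3 5 12
f 7 3 11
f 9 7 8
f 10 9 2
f 14 13 17
f 14 17 15
f 15 17 18
f 15 18 16
f 17 13 19
f 17 19 18
f 18 19 20
f 18 20 16
f 19 13 21
f 19 21 20
f 20 21 22
f 20 22 16
f 21 13 23
f 21 23 22
f 22 23 24
f 22 24 16
f 23 13 25
f 23 25 24
f 24 25 26
f 24 26 16
f 25 13 27
f 25 27 26
f 26 27 28
f 26 28 16
f 27 13 29
f 27 29 28
f 28 29 30
f 28 30 16
f 29 13 31
f 29 31 30
f 30 31 32
f 30 32 16
f 31 13 33
f 31 33 32
f 32 33 34
f 32 34 16
f 33 13 35
f 33 35 34
f 34 35 36
f 34 36 16
f 35 13 37
f 35 37 36
f 36 37 38
f 36 38 16
f 37 13 39
f 37 39 38
f 38 39 40
f 38 40 16
f 39 13 41
f 39 41 40
f 40 41 42
f 40 42 16
f 41 13 14
f 41 14 42
f 42 14 15
f 42 15 16
f 44 46 43
f 47 44 43
f 43 46 45
f 45 47 43
f 44 50 46
f 48 44 47
f 48 50 44
f 46 50 45
f 49 47 45
f 45 50 49
f 49 48 47
f 50 48 49
f 52 51 54
f 52 54 53
f 54 51 55
f 54 55 53
f 55 51 56
f 55 56 53
f 56 51 57
f 56 57 53
f 57 51 58
f 57 58 53
f 58 51 59
f 58 59 53
f 59 51 60
f 59 60 53
f 60 51 61
f 60 61 53
f 61 51 62
f 61 62 53
f 62 51 63
f 62 63 53
f 63 51 64
f 63 64 53
f 64 51 52
f 64 52 53
f 66 68 65
f 69 66 65
f 65 68 67
f 67 69 65
f 66 72 68
f 70 66 69
f 70 72 66
f 68 72 67
f 71 69 67
f 67 72 71
f 71 70 69
f 72 70 71



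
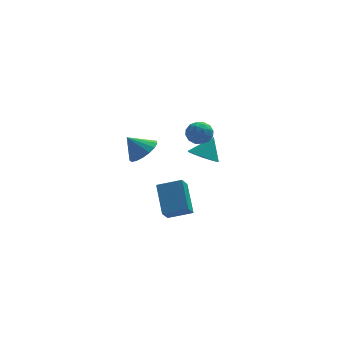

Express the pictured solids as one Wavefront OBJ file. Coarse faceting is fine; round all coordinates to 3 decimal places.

v 0.833 1.531 -5.046
v 0.435 0.906 -4.288
v 0.756 3.186 -3.724
v 0.358 2.561 -2.966
v 2.222 1.219 -4.574
v 1.824 0.594 -3.816
v 2.145 2.874 -3.252
v 1.747 2.249 -2.494
v -0.319 2.724 -0.274
v 0.418 2.53 0.389
v -1.201 2.956 0.774
v 0.453 3.006 0.313
v 0.311 3.418 0.103
v 0.025 3.67 -0.194
v -0.34 3.706 -0.509
v -0.7 3.518 -0.77
v -0.973 3.147 -0.918
v -1.096 2.679 -0.918
v -1.041 2.222 -0.771
v -0.82 1.88 -0.51
v -0.485 1.731 -0.195
v -0.112 1.81 0.102
v 0.214 2.098 0.312
v 1.946 -0.998 2.737
v 2.548 -0.914 3.239
v 1.572 -2.046 3.361
v 2.174 -1.962 3.863
v 1.578 -1.446 3.873
v 1.809 -0.799 3.488
v 2.311 -2.161 3.112
v 2.542 -1.514 2.727
v 2.774 -1.633 3.471
v 2.321 -1.191 3.941
v 1.799 -1.769 2.659
v 1.346 -1.327 3.129
v 2.28 -0.864 2.933
v 1.84 -2.096 3.667
v 1.489 -1.793 3.673
v 1.843 -1.744 3.968
v 1.846 -0.796 3.079
v 2.2 -0.747 3.374
v 1.629 -1.06 3.747
v 1.92 -2.213 3.226
v 2.274 -2.164 3.521
v 2.277 -1.216 2.632
v 2.631 -1.167 2.927
v 2.491 -1.9 2.853
v 2.767 -1.238 3.365
v 2.547 -1.854 3.731
v 2.627 -1.971 3.29
v 2.763 -1.59 3.064
v 2.5 -0.978 3.641
v 2.28 -1.594 4.008
v 1.93 -1.29 4.014
v 2.066 -0.91 3.787
v 2.633 -1.4 3.777
v 1.84 -1.366 2.592
v 1.62 -1.982 2.959
v 2.054 -2.05 2.813
v 2.19 -1.67 2.586
v 1.573 -1.106 2.869
v 1.353 -1.722 3.235
v 1.357 -1.37 3.536
v 1.493 -0.989 3.31
v 1.487 -1.56 2.823
v 2.762 1.327 -0.179
v 3.552 0.95 -0.461
v 3.418 1.793 1.039
v 3.558 1.394 -0.634
v 3.35 1.82 -0.685
v 2.985 2.113 -0.601
v 2.56 2.196 -0.403
v 2.188 2.045 -0.145
v 1.971 1.703 0.104
v 1.965 1.259 0.277
v 2.173 0.834 0.328
v 2.538 0.54 0.243
v 2.964 0.457 0.046
v 3.335 0.608 -0.212
f 2 4 1
f 5 2 1
f 1 4 3
f 3 5 1
f 2 8 4
f 6 2 5
f 6 8 2
f 4 8 3
f 7 5 3
f 3 8 7
f 7 6 5
f 8 6 7
f 10 9 12
f 10 12 11
f 12 9 13
f 12 13 11
f 13 9 14
f 13 14 11
f 14 9 15
f 14 15 11
f 15 9 16
f 15 16 11
f 16 9 17
f 16 17 11
f 17 9 18
f 17 18 11
f 18 9 19
f 18 19 11
f 19 9 20
f 19 20 11
f 20 9 21
f 20 21 11
f 21 9 22
f 21 22 11
f 22 9 23
f 22 23 11
f 23 9 10
f 23 10 11
f 24 61 40
f 61 35 64
f 40 64 29
f 61 64 40
f 24 40 36
f 40 29 41
f 36 41 25
f 40 41 36
f 24 36 45
f 36 25 46
f 45 46 31
f 36 46 45
f 24 45 57
f 45 31 60
f 57 60 34
f 45 60 57
f 24 57 61
f 57 34 65
f 61 65 35
f 57 65 61
f 25 41 52
f 41 29 55
f 52 55 33
f 41 55 52
f 29 64 42
f 64 35 63
f 42 63 28
f 64 63 42
f 35 65 62
f 65 34 58
f 62 58 26
f 65 58 62
f 34 60 59
f 60 31 47
f 59 47 30
f 60 47 59
f 31 46 51
f 46 25 48
f 51 48 32
f 46 48 51
f 27 53 39
f 53 33 54
f 39 54 28
f 53 54 39
f 27 39 37
f 39 28 38
f 37 38 26
f 39 38 37
f 27 37 44
f 37 26 43
f 44 43 30
f 37 43 44
f 27 44 49
f 44 30 50
f 49 50 32
f 44 50 49
f 27 49 53
f 49 32 56
f 53 56 33
f 49 56 53
f 28 54 42
f 54 33 55
f 42 55 29
f 54 55 42
f 26 38 62
f 38 28 63
f 62 63 35
f 38 63 62
f 30 43 59
f 43 26 58
f 59 58 34
f 43 58 59
f 32 50 51
f 50 30 47
f 51 47 31
f 50 47 51
f 33 56 52
f 56 32 48
f 52 48 25
f 56 48 52
f 67 66 69
f 67 69 68
f 69 66 70
f 69 70 68
f 70 66 71
f 70 71 68
f 71 66 72
f 71 72 68
f 72 66 73
f 72 73 68
f 73 66 74
f 73 74 68
f 74 66 75
f 74 75 68
f 75 66 76
f 75 76 68
f 76 66 77
f 76 77 68
f 77 66 78
f 77 78 68
f 78 66 79
f 78 79 68
f 79 66 67
f 79 67 68



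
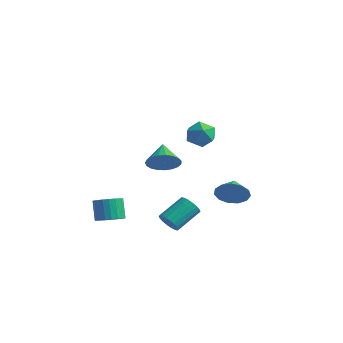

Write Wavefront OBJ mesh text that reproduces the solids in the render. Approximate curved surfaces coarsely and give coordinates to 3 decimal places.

v -0.944 -2.176 -3.393
v -0.325 -1.777 -3.251
v -0.816 -1.385 -2.206
v -1.436 -1.784 -2.347
v -0.499 -1.573 -3.41
v -0.99 -1.181 -2.364
v -0.75 -1.472 -3.565
v -1.241 -1.08 -2.52
v -1.035 -1.494 -3.691
v -1.526 -1.102 -2.645
v -1.304 -1.633 -3.765
v -1.795 -1.241 -2.72
v -1.51 -1.866 -3.775
v -2.002 -1.474 -2.729
v -1.619 -2.153 -3.719
v -2.111 -1.761 -2.673
v -1.612 -2.444 -3.606
v -2.103 -2.052 -2.561
v -1.488 -2.688 -3.457
v -1.98 -2.296 -2.411
v -1.271 -2.844 -3.296
v -1.763 -2.452 -2.25
v -0.997 -2.884 -3.152
v -1.489 -2.492 -2.107
v -0.714 -2.802 -3.05
v -1.206 -2.41 -2.004
v -0.471 -2.612 -3.007
v -0.963 -2.22 -1.961
v -0.31 -2.346 -3.031
v -0.801 -1.954 -1.985
v -0.258 -2.051 -3.117
v -0.75 -1.659 -2.072
v 2.444 3.057 -2.576
v 2.993 3.088 -1.838
v 1.896 3.923 -2.204
v 3.217 3.385 -2.2
v 3.195 3.577 -2.68
v 2.935 3.604 -3.128
v 2.519 3.458 -3.4
v 2.079 3.184 -3.411
v 1.755 2.87 -3.156
v 1.649 2.615 -2.717
v 1.796 2.501 -2.233
v 2.149 2.563 -1.858
v 2.595 2.782 -1.711
v 2.814 -0.057 2.6
v 3.582 0.182 2.759
v 2.938 -1.042 3.481
v 3.706 -0.803 3.64
v 3.075 -0.334 3.872
v 2.998 0.275 3.327
v 3.522 -1.135 2.913
v 3.445 -0.526 2.368
v 4.02 -0.485 2.952
v 3.744 0.011 3.545
v 2.776 -0.871 2.695
v 2.5 -0.375 3.288
v -0.756 1.584 -0.872
v -0.364 1.299 -0.102
v -1.544 2.456 -0.148
v -0.139 1.586 -0.203
v -0.021 1.873 -0.42
v -0.03 2.11 -0.715
v -0.165 2.255 -1.037
v -0.402 2.285 -1.331
v -0.7 2.194 -1.545
v -1.008 1.997 -1.643
v -1.272 1.728 -1.607
v -1.447 1.435 -1.445
v -1.503 1.168 -1.183
v -1.43 0.972 -0.867
v -1.24 0.882 -0.553
v -0.966 0.914 -0.293
v -0.657 1.061 -0.134
v 1.145 -0.275 -3.698
v 1.729 -0.226 -3.979
v 1.999 1.124 -3.183
v 1.415 1.075 -2.902
v 1.557 -0.083 -4.163
v 1.827 1.267 -3.367
v 1.304 0.022 -4.254
v 1.573 1.371 -3.458
v 1.019 0.068 -4.236
v 1.288 1.417 -3.44
v 0.759 0.046 -4.111
v 1.028 1.395 -3.315
v 0.575 -0.04 -3.904
v 0.845 1.31 -3.108
v 0.505 -0.172 -3.656
v 0.774 1.178 -2.86
v 0.561 -0.324 -3.417
v 0.831 1.026 -2.621
v 0.733 -0.467 -3.233
v 1.003 0.883 -2.437
v 0.987 -0.571 -3.142
v 1.256 0.778 -2.346
v 1.272 -0.617 -3.16
v 1.541 0.732 -2.364
v 1.532 -0.595 -3.285
v 1.801 0.754 -2.489
v 1.715 -0.51 -3.492
v 1.985 0.84 -2.696
v 1.786 -0.378 -3.74
v 2.055 0.972 -2.944
f 2 1 5
f 2 5 3
f 3 5 6
f 3 6 4
f 5 1 7
f 5 7 6
f 6 7 8
f 6 8 4
f 7 1 9
f 7 9 8
f 8 9 10
f 8 10 4
f 9 1 11
f 9 11 10
f 10 11 12
f 10 12 4
f 11 1 13
f 11 13 12
f 12 13 14
f 12 14 4
f 13 1 15
f 13 15 14
f 14 15 16
f 14 16 4
f 15 1 17
f 15 17 16
f 16 17 18
f 16 18 4
f 17 1 19
f 17 19 18
f 18 19 20
f 18 20 4
f 19 1 21
f 19 21 20
f 20 21 22
f 20 22 4
f 21 1 23
f 21 23 22
f 22 23 24
f 22 24 4
f 23 1 25
f 23 25 24
f 24 25 26
f 24 26 4
f 25 1 27
f 25 27 26
f 26 27 28
f 26 28 4
f 27 1 29
f 27 29 28
f 28 29 30
f 28 30 4
f 29 1 31
f 29 31 30
f 30 31 32
f 30 32 4
f 31 1 2
f 31 2 32
f 32 2 3
f 32 3 4
f 34 33 36
f 34 36 35
f 36 33 37
f 36 37 35
f 37 33 38
f 37 38 35
f 38 33 39
f 38 39 35
f 39 33 40
f 39 40 35
f 40 33 41
f 40 41 35
f 41 33 42
f 41 42 35
f 42 33 43
f 42 43 35
f 43 33 44
f 43 44 35
f 44 33 45
f 44 45 35
f 45 33 34
f 45 34 35
f 46 57 51
f 46 51 47
f 46 47 53
f 46 53 56
f 46 56 57
f 47 51 55
f 51 57 50
f 57 56 48
f 56 53 52
f 53 47 54
f 49 55 50
f 49 50 48
f 49 48 52
f 49 52 54
f 49 54 55
f 50 55 51
f 48 50 57
f 52 48 56
f 54 52 53
f 55 54 47
f 59 58 61
f 59 61 60
f 61 58 62
f 61 62 60
f 62 58 63
f 62 63 60
f 63 58 64
f 63 64 60
f 64 58 65
f 64 65 60
f 65 58 66
f 65 66 60
f 66 58 67
f 66 67 60
f 67 58 68
f 67 68 60
f 68 58 69
f 68 69 60
f 69 58 70
f 69 70 60
f 70 58 71
f 70 71 60
f 71 58 72
f 71 72 60
f 72 58 73
f 72 73 60
f 73 58 74
f 73 74 60
f 74 58 59
f 74 59 60
f 76 75 79
f 76 79 77
f 77 79 80
f 77 80 78
f 79 75 81
f 79 81 80
f 80 81 82
f 80 82 78
f 81 75 83
f 81 83 82
f 82 83 84
f 82 84 78
f 83 75 85
f 83 85 84
f 84 85 86
f 84 86 78
f 85 75 87
f 85 87 86
f 86 87 88
f 86 88 78
f 87 75 89
f 87 89 88
f 88 89 90
f 88 90 78
f 89 75 91
f 89 91 90
f 90 91 92
f 90 92 78
f 91 75 93
f 91 93 92
f 92 93 94
f 92 94 78
f 93 75 95
f 93 95 94
f 94 95 96
f 94 96 78
f 95 75 97
f 95 97 96
f 96 97 98
f 96 98 78
f 97 75 99
f 97 99 98
f 98 99 100
f 98 100 78
f 99 75 101
f 99 101 100
f 100 101 102
f 100 102 78
f 101 75 103
f 101 103 102
f 102 103 104
f 102 104 78
f 103 75 76
f 103 76 104
f 104 76 77
f 104 77 78



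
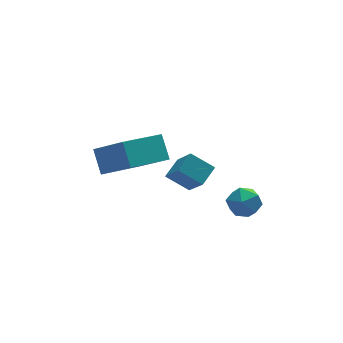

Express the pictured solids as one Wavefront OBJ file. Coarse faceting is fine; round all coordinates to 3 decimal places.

v -0.59 2.606 -0.631
v -1.323 3.174 -0.057
v -0.689 3.684 -1.823
v -1.421 4.251 -1.249
v 0.081 3.089 -0.251
v -0.651 3.656 0.323
v -0.017 4.166 -1.443
v -0.75 4.734 -0.869
v 0.248 2.443 -1.68
v 0.754 2.987 -1.825
v 1.086 1.593 -1.955
v 1.592 2.137 -2.1
v 1.359 2.015 -1.39
v 0.841 2.541 -1.22
v 0.999 2.039 -2.56
v 0.481 2.565 -2.39
v 1.217 2.738 -2.369
v 1.44 2.723 -1.645
v 0.4 1.857 -2.135
v 0.623 1.842 -1.411
v -3.729 1.48 2.23
v -3.742 2.236 3.029
v -4.443 2.603 1.156
v -4.455 3.359 1.955
v -2.085 2.041 1.725
v -2.097 2.797 2.524
v -2.798 3.164 0.651
v -2.811 3.92 1.45
f 2 4 1
f 5 2 1
f 1 4 3
f 3 5 1
f 2 8 4
f 6 2 5
f 6 8 2
f 4 8 3
f 7 5 3
f 3 8 7
f 7 6 5
f 8 6 7
f 9 20 14
f 9 14 10
f 9 10 16
f 9 16 19
f 9 19 20
f 10 14 18
f 14 20 13
f 20 19 11
f 19 16 15
f 16 10 17
f 12 18 13
f 12 13 11
f 12 11 15
f 12 15 17
f 12 17 18
f 13 18 14
f 11 13 20
f 15 11 19
f 17 15 16
f 18 17 10
f 22 24 21
f 25 22 21
f 21 24 23
f 23 25 21
f 22 28 24
f 26 22 25
f 26 28 22
f 24 28 23
f 27 25 23
f 23 28 27
f 27 26 25
f 28 26 27



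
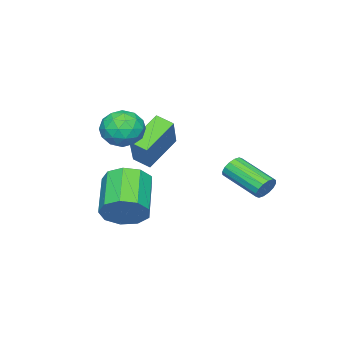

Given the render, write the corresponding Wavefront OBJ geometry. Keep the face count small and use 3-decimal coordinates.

v -0.292 -4.236 -1.688
v -1.866 -3.975 -0.639
v -0.353 -3.41 -1.986
v -1.928 -3.149 -0.937
v 0.888 -3.571 -0.083
v -0.687 -3.31 0.966
v 0.826 -2.745 -0.381
v -0.748 -2.484 0.668
v 2.088 -2.993 -3.586
v 2.803 -3.498 -2.952
v 1.186 -4.491 -1.921
v 0.472 -3.987 -2.554
v 2.603 -2.856 -2.646
v 0.986 -3.849 -1.615
v 2.163 -2.278 -2.78
v 0.546 -3.271 -1.749
v 1.688 -2.035 -3.291
v 0.071 -3.028 -2.259
v 1.4 -2.24 -3.94
v -0.217 -3.234 -2.908
v 1.434 -2.798 -4.423
v -0.182 -3.791 -3.391
v 1.775 -3.447 -4.514
v 0.158 -4.441 -3.483
v 2.262 -3.884 -4.171
v 0.645 -4.877 -3.14
v 2.668 -3.904 -3.554
v 1.051 -4.897 -2.523
v -1.261 1.731 -2.23
v -0.85 1.837 -1.806
v -1.108 0.035 -1.106
v -1.519 -0.071 -1.53
v -1.12 1.924 -1.68
v -1.378 0.122 -0.98
v -1.428 1.96 -1.701
v -1.686 0.158 -1.001
v -1.691 1.934 -1.864
v -1.949 0.133 -1.164
v -1.839 1.854 -2.125
v -2.097 0.052 -1.426
v -1.832 1.741 -2.414
v -2.09 -0.061 -1.715
v -1.672 1.625 -2.654
v -1.93 -0.177 -1.954
v -1.402 1.538 -2.78
v -1.66 -0.264 -2.08
v -1.094 1.502 -2.759
v -1.352 -0.3 -2.059
v -0.831 1.527 -2.596
v -1.089 -0.274 -1.896
v -0.683 1.608 -2.334
v -0.941 -0.194 -1.635
v -0.69 1.721 -2.045
v -0.948 -0.081 -1.346
v 2.559 -1.987 1.185
v 3.245 -2.711 1.239
v 1.395 -3.069 1.481
v 2.081 -3.793 1.535
v 2.038 -3.091 2.245
v 2.757 -2.423 2.062
v 1.883 -3.357 0.658
v 2.602 -2.689 0.475
v 2.827 -3.558 0.913
v 2.923 -3.393 1.894
v 1.717 -2.387 0.826
v 1.813 -2.222 1.807
v 3.004 -2.254 1.186
v 1.636 -3.526 1.534
v 1.611 -3.114 1.951
v 2.014 -3.539 1.983
v 2.718 -2.085 1.67
v 3.121 -2.51 1.702
v 2.411 -2.734 2.293
v 1.519 -3.27 1.018
v 1.922 -3.695 1.05
v 2.626 -2.241 0.737
v 3.029 -2.666 0.769
v 2.229 -3.046 0.427
v 3.162 -3.177 1.027
v 2.478 -3.813 1.2
v 2.361 -3.557 0.685
v 2.784 -3.164 0.578
v 3.218 -3.081 1.603
v 2.534 -3.717 1.776
v 2.509 -3.304 2.194
v 2.932 -2.911 2.086
v 2.973 -3.578 1.411
v 2.106 -2.063 0.944
v 1.422 -2.699 1.117
v 1.708 -2.869 0.634
v 2.131 -2.476 0.526
v 2.162 -1.967 1.52
v 1.478 -2.603 1.693
v 1.856 -2.616 2.142
v 2.279 -2.223 2.035
v 1.667 -2.202 1.309
f 2 4 1
f 5 2 1
f 1 4 3
f 3 5 1
f 2 8 4
f 6 2 5
f 6 8 2
f 4 8 3
f 7 5 3
f 3 8 7
f 7 6 5
f 8 6 7
f 10 9 13
f 10 13 11
f 11 13 14
f 11 14 12
f 13 9 15
f 13 15 14
f 14 15 16
f 14 16 12
f 15 9 17
f 15 17 16
f 16 17 18
f 16 18 12
f 17 9 19
f 17 19 18
f 18 19 20
f 18 20 12
f 19 9 21
f 19 21 20
f 20 21 22
f 20 22 12
f 21 9 23
f 21 23 22
f 22 23 24
f 22 24 12
f 23 9 25
f 23 25 24
f 24 25 26
f 24 26 12
f 25 9 27
f 25 27 26
f 26 27 28
f 26 28 12
f 27 9 10
f 27 10 28
f 28 10 11
f 28 11 12
f 30 29 33
f 30 33 31
f 31 33 34
f 31 34 32
f 33 29 35
f 33 35 34
f 34 35 36
f 34 36 32
f 35 29 37
f 35 37 36
f 36 37 38
f 36 38 32
f 37 29 39
f 37 39 38
f 38 39 40
f 38 40 32
f 39 29 41
f 39 41 40
f 40 41 42
f 40 42 32
f 41 29 43
f 41 43 42
f 42 43 44
f 42 44 32
f 43 29 45
f 43 45 44
f 44 45 46
f 44 46 32
f 45 29 47
f 45 47 46
f 46 47 48
f 46 48 32
f 47 29 49
f 47 49 48
f 48 49 50
f 48 50 32
f 49 29 51
f 49 51 50
f 50 51 52
f 50 52 32
f 51 29 53
f 51 53 52
f 52 53 54
f 52 54 32
f 53 29 30
f 53 30 54
f 54 30 31
f 54 31 32
f 55 92 71
f 92 66 95
f 71 95 60
f 92 95 71
f 55 71 67
f 71 60 72
f 67 72 56
f 71 72 67
f 55 67 76
f 67 56 77
f 76 77 62
f 67 77 76
f 55 76 88
f 76 62 91
f 88 91 65
f 76 91 88
f 55 88 92
f 88 65 96
f 92 96 66
f 88 96 92
f 56 72 83
f 72 60 86
f 83 86 64
f 72 86 83
f 60 95 73
f 95 66 94
f 73 94 59
f 95 94 73
f 66 96 93
f 96 65 89
f 93 89 57
f 96 89 93
f 65 91 90
f 91 62 78
f 90 78 61
f 91 78 90
f 62 77 82
f 77 56 79
f 82 79 63
f 77 79 82
f 58 84 70
f 84 64 85
f 70 85 59
f 84 85 70
f 58 70 68
f 70 59 69
f 68 69 57
f 70 69 68
f 58 68 75
f 68 57 74
f 75 74 61
f 68 74 75
f 58 75 80
f 75 61 81
f 80 81 63
f 75 81 80
f 58 80 84
f 80 63 87
f 84 87 64
f 80 87 84
f 59 85 73
f 85 64 86
f 73 86 60
f 85 86 73
f 57 69 93
f 69 59 94
f 93 94 66
f 69 94 93
f 61 74 90
f 74 57 89
f 90 89 65
f 74 89 90
f 63 81 82
f 81 61 78
f 82 78 62
f 81 78 82
f 64 87 83
f 87 63 79
f 83 79 56
f 87 79 83



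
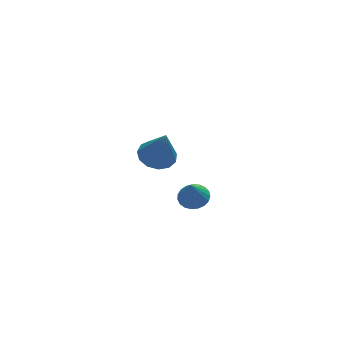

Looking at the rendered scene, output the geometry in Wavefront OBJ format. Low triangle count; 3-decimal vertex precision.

v 3.187 2.811 -1.319
v 3.783 3.598 -1.16
v 3.413 2.249 0.619
v 3.259 3.771 -1.049
v 2.712 3.64 -1.023
v 2.315 3.245 -1.091
v 2.195 2.713 -1.231
v 2.39 2.211 -1.399
v 2.838 1.901 -1.542
v 3.397 1.879 -1.614
v 3.888 2.153 -1.592
v 4.157 2.636 -1.483
v 4.118 3.174 -1.322
v 2.203 -3.37 1.332
v 2.93 -3.452 1.497
v 1.897 -3.63 2.548
v 2.885 -3.148 1.551
v 2.722 -2.883 1.567
v 2.47 -2.701 1.543
v 2.171 -2.636 1.482
v 1.878 -2.697 1.395
v 1.641 -2.874 1.297
v 1.501 -3.137 1.206
v 1.482 -3.441 1.136
v 1.588 -3.732 1.1
v 1.801 -3.961 1.105
v 2.082 -4.087 1.148
v 2.385 -4.089 1.224
v 2.656 -3.967 1.318
v 2.849 -3.742 1.415
f 2 1 4
f 2 4 3
f 4 1 5
f 4 5 3
f 5 1 6
f 5 6 3
f 6 1 7
f 6 7 3
f 7 1 8
f 7 8 3
f 8 1 9
f 8 9 3
f 9 1 10
f 9 10 3
f 10 1 11
f 10 11 3
f 11 1 12
f 11 12 3
f 12 1 13
f 12 13 3
f 13 1 2
f 13 2 3
f 15 14 17
f 15 17 16
f 17 14 18
f 17 18 16
f 18 14 19
f 18 19 16
f 19 14 20
f 19 20 16
f 20 14 21
f 20 21 16
f 21 14 22
f 21 22 16
f 22 14 23
f 22 23 16
f 23 14 24
f 23 24 16
f 24 14 25
f 24 25 16
f 25 14 26
f 25 26 16
f 26 14 27
f 26 27 16
f 27 14 28
f 27 28 16
f 28 14 29
f 28 29 16
f 29 14 30
f 29 30 16
f 30 14 15
f 30 15 16



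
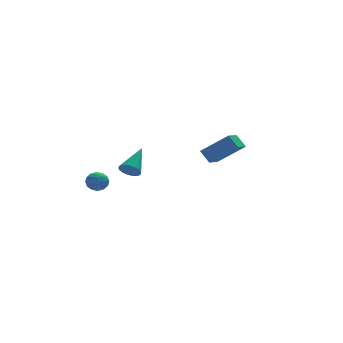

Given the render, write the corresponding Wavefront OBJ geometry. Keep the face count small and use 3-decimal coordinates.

v -3.703 1.275 -4.178
v -3.068 1.416 -4.3
v -3.412 0.704 -3.32
v -2.777 0.845 -3.442
v -3.189 1.322 -3.239
v -3.369 1.675 -3.77
v -3.111 0.445 -3.85
v -3.291 0.798 -4.381
v -2.702 0.903 -4.097
v -2.75 1.445 -3.72
v -3.73 0.675 -3.9
v -3.778 1.217 -3.523
v -3.411 1.396 -4.315
v -3.069 0.724 -3.305
v -3.311 1.005 -3.186
v -2.937 1.088 -3.258
v -3.588 1.548 -4.003
v -3.214 1.631 -4.075
v -3.286 1.576 -3.451
v -3.266 0.489 -3.545
v -2.892 0.572 -3.617
v -3.543 1.032 -4.362
v -3.169 1.115 -4.434
v -3.194 0.544 -4.169
v -2.822 1.177 -4.267
v -2.651 0.841 -3.762
v -2.848 0.606 -4.002
v -2.954 0.813 -4.314
v -2.851 1.496 -4.045
v -2.679 1.16 -3.541
v -2.922 1.441 -3.422
v -3.027 1.648 -3.734
v -2.635 1.194 -3.926
v -3.801 0.96 -4.079
v -3.629 0.624 -3.575
v -3.453 0.472 -3.886
v -3.558 0.679 -4.198
v -3.829 1.279 -3.858
v -3.658 0.943 -3.353
v -3.526 1.307 -3.306
v -3.632 1.514 -3.618
v -3.845 0.926 -3.694
v 2.647 0.363 -2.833
v 2.31 0.919 -2.182
v 3.4 1.33 -3.267
v 3.063 1.885 -2.616
v 4.037 -0.185 -1.644
v 3.7 0.37 -0.993
v 4.79 0.781 -2.078
v 4.453 1.337 -1.427
v -2.587 -3.215 -1.295
v -2.237 -3.099 -1.768
v -1.653 -2.065 -0.325
v -2.418 -2.93 -1.795
v -2.629 -2.809 -1.735
v -2.832 -2.759 -1.599
v -2.992 -2.788 -1.41
v -3.083 -2.89 -1.202
v -3.088 -3.049 -1.009
v -3.006 -3.236 -0.866
v -2.852 -3.419 -0.797
v -2.652 -3.568 -0.814
v -2.441 -3.655 -0.914
v -2.255 -3.666 -1.08
v -2.126 -3.599 -1.283
v -2.077 -3.465 -1.488
v -2.117 -3.289 -1.66
f 1 38 17
f 38 12 41
f 17 41 6
f 38 41 17
f 1 17 13
f 17 6 18
f 13 18 2
f 17 18 13
f 1 13 22
f 13 2 23
f 22 23 8
f 13 23 22
f 1 22 34
f 22 8 37
f 34 37 11
f 22 37 34
f 1 34 38
f 34 11 42
f 38 42 12
f 34 42 38
f 2 18 29
f 18 6 32
f 29 32 10
f 18 32 29
f 6 41 19
f 41 12 40
f 19 40 5
f 41 40 19
f 12 42 39
f 42 11 35
f 39 35 3
f 42 35 39
f 11 37 36
f 37 8 24
f 36 24 7
f 37 24 36
f 8 23 28
f 23 2 25
f 28 25 9
f 23 25 28
f 4 30 16
f 30 10 31
f 16 31 5
f 30 31 16
f 4 16 14
f 16 5 15
f 14 15 3
f 16 15 14
f 4 14 21
f 14 3 20
f 21 20 7
f 14 20 21
f 4 21 26
f 21 7 27
f 26 27 9
f 21 27 26
f 4 26 30
f 26 9 33
f 30 33 10
f 26 33 30
f 5 31 19
f 31 10 32
f 19 32 6
f 31 32 19
f 3 15 39
f 15 5 40
f 39 40 12
f 15 40 39
f 7 20 36
f 20 3 35
f 36 35 11
f 20 35 36
f 9 27 28
f 27 7 24
f 28 24 8
f 27 24 28
f 10 33 29
f 33 9 25
f 29 25 2
f 33 25 29
f 44 46 43
f 47 44 43
f 43 46 45
f 45 47 43
f 44 50 46
f 48 44 47
f 48 50 44
f 46 50 45
f 49 47 45
f 45 50 49
f 49 48 47
f 50 48 49
f 52 51 54
f 52 54 53
f 54 51 55
f 54 55 53
f 55 51 56
f 55 56 53
f 56 51 57
f 56 57 53
f 57 51 58
f 57 58 53
f 58 51 59
f 58 59 53
f 59 51 60
f 59 60 53
f 60 51 61
f 60 61 53
f 61 51 62
f 61 62 53
f 62 51 63
f 62 63 53
f 63 51 64
f 63 64 53
f 64 51 65
f 64 65 53
f 65 51 66
f 65 66 53
f 66 51 67
f 66 67 53
f 67 51 52
f 67 52 53

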